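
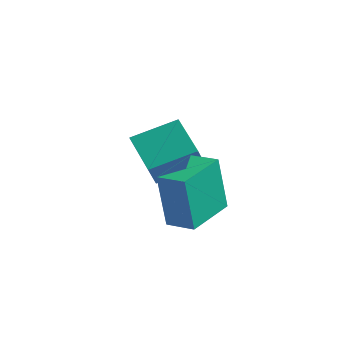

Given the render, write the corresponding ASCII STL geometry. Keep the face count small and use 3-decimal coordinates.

solid 
facet normal -0.985 -0.076 -0.156
outer loop
vertex 0.628 -0.745 3.497
vertex 0.476 1.128 3.543
vertex 0.95 -0.668 1.433
endloop
endfacet
facet normal 0.081 -0.996 -0.025
outer loop
vertex 1.984 -0.588 1.597
vertex 0.628 -0.745 3.497
vertex 0.95 -0.668 1.433
endloop
endfacet
facet normal -0.985 -0.076 -0.156
outer loop
vertex 0.95 -0.668 1.433
vertex 0.476 1.128 3.543
vertex 0.798 1.205 1.479
endloop
endfacet
facet normal 0.154 0.037 -0.987
outer loop
vertex 0.798 1.205 1.479
vertex 1.984 -0.588 1.597
vertex 0.95 -0.668 1.433
endloop
endfacet
facet normal -0.154 -0.037 0.987
outer loop
vertex 0.628 -0.745 3.497
vertex 1.51 1.208 3.707
vertex 0.476 1.128 3.543
endloop
endfacet
facet normal 0.081 -0.996 -0.025
outer loop
vertex 1.662 -0.665 3.661
vertex 0.628 -0.745 3.497
vertex 1.984 -0.588 1.597
endloop
endfacet
facet normal -0.154 -0.037 0.987
outer loop
vertex 1.662 -0.665 3.661
vertex 1.51 1.208 3.707
vertex 0.628 -0.745 3.497
endloop
endfacet
facet normal -0.081 0.996 0.025
outer loop
vertex 0.476 1.128 3.543
vertex 1.51 1.208 3.707
vertex 0.798 1.205 1.479
endloop
endfacet
facet normal 0.154 0.037 -0.987
outer loop
vertex 1.832 1.285 1.643
vertex 1.984 -0.588 1.597
vertex 0.798 1.205 1.479
endloop
endfacet
facet normal -0.081 0.996 0.025
outer loop
vertex 0.798 1.205 1.479
vertex 1.51 1.208 3.707
vertex 1.832 1.285 1.643
endloop
endfacet
facet normal 0.985 0.076 0.156
outer loop
vertex 1.832 1.285 1.643
vertex 1.662 -0.665 3.661
vertex 1.984 -0.588 1.597
endloop
endfacet
facet normal 0.985 0.076 0.156
outer loop
vertex 1.51 1.208 3.707
vertex 1.662 -0.665 3.661
vertex 1.832 1.285 1.643
endloop
endfacet
facet normal -0.554 -0.754 -0.354
outer loop
vertex -1.863 1.825 1.6
vertex -3.32 2.589 2.252
vertex -2.008 2.4 0.603
endloop
endfacet
facet normal 0.823 -0.432 -0.369
outer loop
vertex -1.0 3.771 1.248
vertex -1.863 1.825 1.6
vertex -2.008 2.4 0.603
endloop
endfacet
facet normal -0.554 -0.754 -0.354
outer loop
vertex -2.008 2.4 0.603
vertex -3.32 2.589 2.252
vertex -3.465 3.164 1.255
endloop
endfacet
facet normal -0.125 0.496 -0.859
outer loop
vertex -3.465 3.164 1.255
vertex -1.0 3.771 1.248
vertex -2.008 2.4 0.603
endloop
endfacet
facet normal 0.125 -0.496 0.859
outer loop
vertex -1.863 1.825 1.6
vertex -2.312 3.96 2.897
vertex -3.32 2.589 2.252
endloop
endfacet
facet normal 0.823 -0.432 -0.369
outer loop
vertex -0.855 3.196 2.245
vertex -1.863 1.825 1.6
vertex -1.0 3.771 1.248
endloop
endfacet
facet normal 0.125 -0.496 0.859
outer loop
vertex -0.855 3.196 2.245
vertex -2.312 3.96 2.897
vertex -1.863 1.825 1.6
endloop
endfacet
facet normal -0.823 0.432 0.369
outer loop
vertex -3.32 2.589 2.252
vertex -2.312 3.96 2.897
vertex -3.465 3.164 1.255
endloop
endfacet
facet normal -0.125 0.496 -0.859
outer loop
vertex -2.457 4.535 1.9
vertex -1.0 3.771 1.248
vertex -3.465 3.164 1.255
endloop
endfacet
facet normal -0.823 0.432 0.369
outer loop
vertex -3.465 3.164 1.255
vertex -2.312 3.96 2.897
vertex -2.457 4.535 1.9
endloop
endfacet
facet normal 0.554 0.754 0.354
outer loop
vertex -2.457 4.535 1.9
vertex -0.855 3.196 2.245
vertex -1.0 3.771 1.248
endloop
endfacet
facet normal 0.554 0.754 0.354
outer loop
vertex -2.312 3.96 2.897
vertex -0.855 3.196 2.245
vertex -2.457 4.535 1.9
endloop
endfacet

endsolid


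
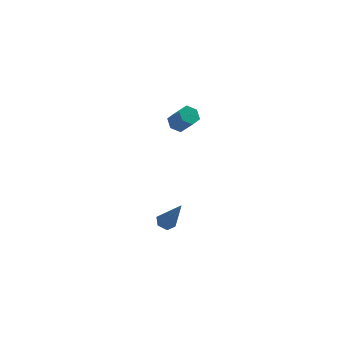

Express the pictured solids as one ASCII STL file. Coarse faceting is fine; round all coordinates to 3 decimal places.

solid 
facet normal -0.231 0.376 -0.897
outer loop
vertex -0.745 2.851 -4.251
vertex -1.27 2.703 -4.178
vertex -1.099 3.199 -4.014
endloop
endfacet
facet normal 0.763 0.576 0.294
outer loop
vertex -0.745 2.851 -4.251
vertex -1.099 3.199 -4.014
vertex -0.79 1.917 -2.302
endloop
endfacet
facet normal -0.229 0.376 -0.898
outer loop
vertex -1.099 3.199 -4.014
vertex -1.27 2.703 -4.178
vertex -1.623 3.052 -3.942
endloop
endfacet
facet normal -0.135 0.781 0.609
outer loop
vertex -1.099 3.199 -4.014
vertex -1.623 3.052 -3.942
vertex -0.79 1.917 -2.302
endloop
endfacet
facet normal -0.229 0.376 -0.898
outer loop
vertex -1.623 3.052 -3.942
vertex -1.27 2.703 -4.178
vertex -1.795 2.555 -4.106
endloop
endfacet
facet normal -0.848 0.123 0.516
outer loop
vertex -1.623 3.052 -3.942
vertex -1.795 2.555 -4.106
vertex -0.79 1.917 -2.302
endloop
endfacet
facet normal -0.229 0.376 -0.898
outer loop
vertex -1.795 2.555 -4.106
vertex -1.27 2.703 -4.178
vertex -1.441 2.207 -4.342
endloop
endfacet
facet normal -0.661 -0.743 0.105
outer loop
vertex -1.795 2.555 -4.106
vertex -1.441 2.207 -4.342
vertex -0.79 1.917 -2.302
endloop
endfacet
facet normal -0.230 0.376 -0.898
outer loop
vertex -1.441 2.207 -4.342
vertex -1.27 2.703 -4.178
vertex -0.916 2.354 -4.415
endloop
endfacet
facet normal 0.236 -0.949 -0.210
outer loop
vertex -1.441 2.207 -4.342
vertex -0.916 2.354 -4.415
vertex -0.79 1.917 -2.302
endloop
endfacet
facet normal -0.231 0.376 -0.898
outer loop
vertex -0.916 2.354 -4.415
vertex -1.27 2.703 -4.178
vertex -0.745 2.851 -4.251
endloop
endfacet
facet normal 0.950 -0.289 -0.116
outer loop
vertex -0.916 2.354 -4.415
vertex -0.745 2.851 -4.251
vertex -0.79 1.917 -2.302
endloop
endfacet
facet normal -0.287 0.513 -0.809
outer loop
vertex 0.301 3.439 2.286
vertex -0.142 3.677 2.594
vertex 0.383 3.946 2.578
endloop
endfacet
facet normal 0.948 0.029 -0.317
outer loop
vertex 0.301 3.439 2.286
vertex 0.383 3.946 2.578
vertex 0.645 2.824 3.258
endloop
endfacet
facet normal 0.948 0.029 -0.317
outer loop
vertex 0.645 2.824 3.258
vertex 0.383 3.946 2.578
vertex 0.727 3.331 3.549
endloop
endfacet
facet normal 0.287 -0.511 0.810
outer loop
vertex 0.645 2.824 3.258
vertex 0.727 3.331 3.549
vertex 0.202 3.063 3.566
endloop
endfacet
facet normal -0.287 0.513 -0.809
outer loop
vertex 0.383 3.946 2.578
vertex -0.142 3.677 2.594
vertex -0.06 4.184 2.886
endloop
endfacet
facet normal 0.594 0.758 0.269
outer loop
vertex 0.383 3.946 2.578
vertex -0.06 4.184 2.886
vertex 0.727 3.331 3.549
endloop
endfacet
facet normal 0.594 0.758 0.269
outer loop
vertex 0.727 3.331 3.549
vertex -0.06 4.184 2.886
vertex 0.284 3.569 3.857
endloop
endfacet
facet normal 0.288 -0.512 0.809
outer loop
vertex 0.727 3.331 3.549
vertex 0.284 3.569 3.857
vertex 0.202 3.063 3.566
endloop
endfacet
facet normal -0.286 0.513 -0.810
outer loop
vertex -0.06 4.184 2.886
vertex -0.142 3.677 2.594
vertex -0.585 3.916 2.902
endloop
endfacet
facet normal -0.354 0.728 0.587
outer loop
vertex -0.06 4.184 2.886
vertex -0.585 3.916 2.902
vertex 0.284 3.569 3.857
endloop
endfacet
facet normal -0.353 0.729 0.586
outer loop
vertex 0.284 3.569 3.857
vertex -0.585 3.916 2.902
vertex -0.241 3.301 3.874
endloop
endfacet
facet normal 0.288 -0.512 0.809
outer loop
vertex 0.284 3.569 3.857
vertex -0.241 3.301 3.874
vertex 0.202 3.063 3.566
endloop
endfacet
facet normal -0.287 0.511 -0.810
outer loop
vertex -0.585 3.916 2.902
vertex -0.142 3.677 2.594
vertex -0.667 3.409 2.611
endloop
endfacet
facet normal -0.948 -0.029 0.317
outer loop
vertex -0.585 3.916 2.902
vertex -0.667 3.409 2.611
vertex -0.241 3.301 3.874
endloop
endfacet
facet normal -0.948 -0.029 0.317
outer loop
vertex -0.241 3.301 3.874
vertex -0.667 3.409 2.611
vertex -0.323 2.794 3.582
endloop
endfacet
facet normal 0.287 -0.513 0.809
outer loop
vertex -0.241 3.301 3.874
vertex -0.323 2.794 3.582
vertex 0.202 3.063 3.566
endloop
endfacet
facet normal -0.288 0.512 -0.809
outer loop
vertex -0.667 3.409 2.611
vertex -0.142 3.677 2.594
vertex -0.224 3.171 2.303
endloop
endfacet
facet normal -0.594 -0.758 -0.269
outer loop
vertex -0.667 3.409 2.611
vertex -0.224 3.171 2.303
vertex -0.323 2.794 3.582
endloop
endfacet
facet normal -0.594 -0.758 -0.269
outer loop
vertex -0.323 2.794 3.582
vertex -0.224 3.171 2.303
vertex 0.12 2.556 3.274
endloop
endfacet
facet normal 0.287 -0.513 0.809
outer loop
vertex -0.323 2.794 3.582
vertex 0.12 2.556 3.274
vertex 0.202 3.063 3.566
endloop
endfacet
facet normal -0.288 0.512 -0.809
outer loop
vertex -0.224 3.171 2.303
vertex -0.142 3.677 2.594
vertex 0.301 3.439 2.286
endloop
endfacet
facet normal 0.353 -0.729 -0.587
outer loop
vertex -0.224 3.171 2.303
vertex 0.301 3.439 2.286
vertex 0.12 2.556 3.274
endloop
endfacet
facet normal 0.354 -0.729 -0.586
outer loop
vertex 0.12 2.556 3.274
vertex 0.301 3.439 2.286
vertex 0.645 2.824 3.258
endloop
endfacet
facet normal 0.286 -0.513 0.810
outer loop
vertex 0.12 2.556 3.274
vertex 0.645 2.824 3.258
vertex 0.202 3.063 3.566
endloop
endfacet

endsolid


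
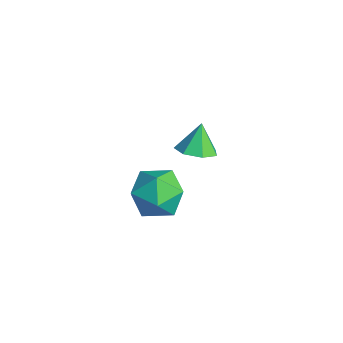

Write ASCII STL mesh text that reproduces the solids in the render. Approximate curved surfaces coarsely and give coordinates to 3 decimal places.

solid 
facet normal 0.316 -0.362 -0.877
outer loop
vertex -2.856 -0.346 -2.343
vertex -3.553 -0.193 -2.657
vertex -2.925 0.268 -2.621
endloop
endfacet
facet normal 0.648 0.373 0.664
outer loop
vertex -2.856 -0.346 -2.343
vertex -2.925 0.268 -2.621
vertex -3.927 0.233 -1.623
endloop
endfacet
facet normal 0.316 -0.362 -0.877
outer loop
vertex -2.925 0.268 -2.621
vertex -3.553 -0.193 -2.657
vertex -3.467 0.534 -2.926
endloop
endfacet
facet normal 0.274 0.911 0.307
outer loop
vertex -2.925 0.268 -2.621
vertex -3.467 0.534 -2.926
vertex -3.927 0.233 -1.623
endloop
endfacet
facet normal 0.317 -0.362 -0.877
outer loop
vertex -3.467 0.534 -2.926
vertex -3.553 -0.193 -2.657
vertex -4.074 0.252 -3.029
endloop
endfacet
facet normal -0.429 0.902 0.057
outer loop
vertex -3.467 0.534 -2.926
vertex -4.074 0.252 -3.029
vertex -3.927 0.233 -1.623
endloop
endfacet
facet normal 0.317 -0.362 -0.877
outer loop
vertex -4.074 0.252 -3.029
vertex -3.553 -0.193 -2.657
vertex -4.289 -0.365 -2.852
endloop
endfacet
facet normal -0.930 0.353 0.102
outer loop
vertex -4.074 0.252 -3.029
vertex -4.289 -0.365 -2.852
vertex -3.927 0.233 -1.623
endloop
endfacet
facet normal 0.317 -0.362 -0.877
outer loop
vertex -4.289 -0.365 -2.852
vertex -3.553 -0.193 -2.657
vertex -3.95 -0.853 -2.528
endloop
endfacet
facet normal -0.854 -0.322 0.408
outer loop
vertex -4.289 -0.365 -2.852
vertex -3.95 -0.853 -2.528
vertex -3.927 0.233 -1.623
endloop
endfacet
facet normal 0.316 -0.361 -0.877
outer loop
vertex -3.95 -0.853 -2.528
vertex -3.553 -0.193 -2.657
vertex -3.312 -0.844 -2.302
endloop
endfacet
facet normal -0.255 -0.616 0.745
outer loop
vertex -3.95 -0.853 -2.528
vertex -3.312 -0.844 -2.302
vertex -3.927 0.233 -1.623
endloop
endfacet
facet normal 0.316 -0.361 -0.877
outer loop
vertex -3.312 -0.844 -2.302
vertex -3.553 -0.193 -2.657
vertex -2.856 -0.346 -2.343
endloop
endfacet
facet normal 0.412 -0.306 0.858
outer loop
vertex -3.312 -0.844 -2.302
vertex -2.856 -0.346 -2.343
vertex -3.927 0.233 -1.623
endloop
endfacet
facet normal 0.175 0.956 0.237
outer loop
vertex 0.501 -2.984 0.249
vertex 0.069 -3.128 1.15
vertex 1.06 -3.281 1.035
endloop
endfacet
facet normal 0.673 0.709 -0.210
outer loop
vertex 0.501 -2.984 0.249
vertex 1.06 -3.281 1.035
vertex 1.209 -3.692 0.125
endloop
endfacet
facet normal 0.345 0.486 -0.803
outer loop
vertex 0.501 -2.984 0.249
vertex 1.209 -3.692 0.125
vertex 0.31 -3.793 -0.322
endloop
endfacet
facet normal -0.356 0.594 -0.722
outer loop
vertex 0.501 -2.984 0.249
vertex 0.31 -3.793 -0.322
vertex -0.394 -3.445 0.311
endloop
endfacet
facet normal -0.461 0.884 -0.080
outer loop
vertex 0.501 -2.984 0.249
vertex -0.394 -3.445 0.311
vertex 0.069 -3.128 1.15
endloop
endfacet
facet normal 0.985 0.144 0.096
outer loop
vertex 1.209 -3.692 0.125
vertex 1.06 -3.281 1.035
vertex 1.214 -4.275 0.949
endloop
endfacet
facet normal 0.179 0.543 0.821
outer loop
vertex 1.06 -3.281 1.035
vertex 0.069 -3.128 1.15
vertex 0.51 -3.927 1.582
endloop
endfacet
facet normal -0.850 0.427 0.308
outer loop
vertex 0.069 -3.128 1.15
vertex -0.394 -3.445 0.311
vertex -0.389 -4.028 1.135
endloop
endfacet
facet normal -0.679 -0.042 -0.733
outer loop
vertex -0.394 -3.445 0.311
vertex 0.31 -3.793 -0.322
vertex -0.24 -4.439 0.225
endloop
endfacet
facet normal 0.454 -0.217 -0.864
outer loop
vertex 0.31 -3.793 -0.322
vertex 1.209 -3.692 0.125
vertex 0.751 -4.592 0.11
endloop
endfacet
facet normal 0.356 -0.594 0.722
outer loop
vertex 0.319 -4.736 1.011
vertex 1.214 -4.275 0.949
vertex 0.51 -3.927 1.582
endloop
endfacet
facet normal -0.345 -0.486 0.803
outer loop
vertex 0.319 -4.736 1.011
vertex 0.51 -3.927 1.582
vertex -0.389 -4.028 1.135
endloop
endfacet
facet normal -0.673 -0.709 0.210
outer loop
vertex 0.319 -4.736 1.011
vertex -0.389 -4.028 1.135
vertex -0.24 -4.439 0.225
endloop
endfacet
facet normal -0.175 -0.956 -0.237
outer loop
vertex 0.319 -4.736 1.011
vertex -0.24 -4.439 0.225
vertex 0.751 -4.592 0.11
endloop
endfacet
facet normal 0.461 -0.884 0.080
outer loop
vertex 0.319 -4.736 1.011
vertex 0.751 -4.592 0.11
vertex 1.214 -4.275 0.949
endloop
endfacet
facet normal 0.679 0.042 0.733
outer loop
vertex 0.51 -3.927 1.582
vertex 1.214 -4.275 0.949
vertex 1.06 -3.281 1.035
endloop
endfacet
facet normal -0.454 0.217 0.864
outer loop
vertex -0.389 -4.028 1.135
vertex 0.51 -3.927 1.582
vertex 0.069 -3.128 1.15
endloop
endfacet
facet normal -0.985 -0.144 -0.096
outer loop
vertex -0.24 -4.439 0.225
vertex -0.389 -4.028 1.135
vertex -0.394 -3.445 0.311
endloop
endfacet
facet normal -0.179 -0.543 -0.821
outer loop
vertex 0.751 -4.592 0.11
vertex -0.24 -4.439 0.225
vertex 0.31 -3.793 -0.322
endloop
endfacet
facet normal 0.850 -0.427 -0.308
outer loop
vertex 1.214 -4.275 0.949
vertex 0.751 -4.592 0.11
vertex 1.209 -3.692 0.125
endloop
endfacet

endsolid


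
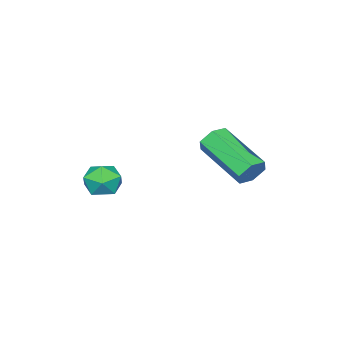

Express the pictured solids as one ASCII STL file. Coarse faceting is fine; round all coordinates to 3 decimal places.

solid 
facet normal -0.404 0.383 0.830
outer loop
vertex 3.216 -1.219 0.848
vertex 2.792 -1.853 0.934
vertex 3.489 -1.811 1.254
endloop
endfacet
facet normal 0.260 0.625 0.736
outer loop
vertex 3.216 -1.219 0.848
vertex 3.489 -1.811 1.254
vertex 3.949 -1.432 0.77
endloop
endfacet
facet normal 0.288 0.952 0.102
outer loop
vertex 3.216 -1.219 0.848
vertex 3.949 -1.432 0.77
vertex 3.537 -1.241 0.151
endloop
endfacet
facet normal -0.361 0.912 -0.195
outer loop
vertex 3.216 -1.219 0.848
vertex 3.537 -1.241 0.151
vertex 2.822 -1.502 0.252
endloop
endfacet
facet normal -0.788 0.561 0.254
outer loop
vertex 3.216 -1.219 0.848
vertex 2.822 -1.502 0.252
vertex 2.792 -1.853 0.934
endloop
endfacet
facet normal 0.699 0.062 0.713
outer loop
vertex 3.949 -1.432 0.77
vertex 3.489 -1.811 1.254
vertex 3.978 -2.198 0.808
endloop
endfacet
facet normal -0.378 -0.329 0.866
outer loop
vertex 3.489 -1.811 1.254
vertex 2.792 -1.853 0.934
vertex 3.263 -2.459 0.909
endloop
endfacet
facet normal -0.997 -0.041 -0.065
outer loop
vertex 2.792 -1.853 0.934
vertex 2.822 -1.502 0.252
vertex 2.851 -2.268 0.29
endloop
endfacet
facet normal -0.305 0.528 -0.793
outer loop
vertex 2.822 -1.502 0.252
vertex 3.537 -1.241 0.151
vertex 3.311 -1.889 -0.194
endloop
endfacet
facet normal 0.744 0.591 -0.313
outer loop
vertex 3.537 -1.241 0.151
vertex 3.949 -1.432 0.77
vertex 4.008 -1.847 0.126
endloop
endfacet
facet normal 0.361 -0.912 0.195
outer loop
vertex 3.584 -2.481 0.212
vertex 3.978 -2.198 0.808
vertex 3.263 -2.459 0.909
endloop
endfacet
facet normal -0.288 -0.952 -0.102
outer loop
vertex 3.584 -2.481 0.212
vertex 3.263 -2.459 0.909
vertex 2.851 -2.268 0.29
endloop
endfacet
facet normal -0.260 -0.625 -0.736
outer loop
vertex 3.584 -2.481 0.212
vertex 2.851 -2.268 0.29
vertex 3.311 -1.889 -0.194
endloop
endfacet
facet normal 0.404 -0.383 -0.830
outer loop
vertex 3.584 -2.481 0.212
vertex 3.311 -1.889 -0.194
vertex 4.008 -1.847 0.126
endloop
endfacet
facet normal 0.788 -0.561 -0.254
outer loop
vertex 3.584 -2.481 0.212
vertex 4.008 -1.847 0.126
vertex 3.978 -2.198 0.808
endloop
endfacet
facet normal 0.305 -0.528 0.793
outer loop
vertex 3.263 -2.459 0.909
vertex 3.978 -2.198 0.808
vertex 3.489 -1.811 1.254
endloop
endfacet
facet normal -0.744 -0.591 0.313
outer loop
vertex 2.851 -2.268 0.29
vertex 3.263 -2.459 0.909
vertex 2.792 -1.853 0.934
endloop
endfacet
facet normal -0.699 -0.062 -0.713
outer loop
vertex 3.311 -1.889 -0.194
vertex 2.851 -2.268 0.29
vertex 2.822 -1.502 0.252
endloop
endfacet
facet normal 0.378 0.329 -0.866
outer loop
vertex 4.008 -1.847 0.126
vertex 3.311 -1.889 -0.194
vertex 3.537 -1.241 0.151
endloop
endfacet
facet normal 0.997 0.041 0.065
outer loop
vertex 3.978 -2.198 0.808
vertex 4.008 -1.847 0.126
vertex 3.949 -1.432 0.77
endloop
endfacet
facet normal 0.219 0.897 -0.383
outer loop
vertex 1.738 2.476 1.068
vertex 1.418 2.744 1.513
vertex 2.012 2.632 1.59
endloop
endfacet
facet normal 0.866 -0.359 -0.347
outer loop
vertex 1.738 2.476 1.068
vertex 2.012 2.632 1.59
vertex 1.282 0.609 1.862
endloop
endfacet
facet normal 0.865 -0.359 -0.349
outer loop
vertex 1.282 0.609 1.862
vertex 2.012 2.632 1.59
vertex 1.557 0.764 2.384
endloop
endfacet
facet normal -0.218 -0.898 0.382
outer loop
vertex 1.282 0.609 1.862
vertex 1.557 0.764 2.384
vertex 0.962 0.876 2.307
endloop
endfacet
facet normal 0.219 0.898 -0.382
outer loop
vertex 2.012 2.632 1.59
vertex 1.418 2.744 1.513
vertex 1.692 2.899 2.035
endloop
endfacet
facet normal 0.823 0.041 0.567
outer loop
vertex 2.012 2.632 1.59
vertex 1.692 2.899 2.035
vertex 1.557 0.764 2.384
endloop
endfacet
facet normal 0.823 0.041 0.567
outer loop
vertex 1.557 0.764 2.384
vertex 1.692 2.899 2.035
vertex 1.237 1.031 2.829
endloop
endfacet
facet normal -0.218 -0.898 0.382
outer loop
vertex 1.557 0.764 2.384
vertex 1.237 1.031 2.829
vertex 0.962 0.876 2.307
endloop
endfacet
facet normal 0.219 0.898 -0.382
outer loop
vertex 1.692 2.899 2.035
vertex 1.418 2.744 1.513
vertex 1.098 3.011 1.958
endloop
endfacet
facet normal -0.043 0.400 0.916
outer loop
vertex 1.692 2.899 2.035
vertex 1.098 3.011 1.958
vertex 1.237 1.031 2.829
endloop
endfacet
facet normal -0.043 0.400 0.916
outer loop
vertex 1.237 1.031 2.829
vertex 1.098 3.011 1.958
vertex 0.642 1.144 2.752
endloop
endfacet
facet normal -0.220 -0.897 0.382
outer loop
vertex 1.237 1.031 2.829
vertex 0.642 1.144 2.752
vertex 0.962 0.876 2.307
endloop
endfacet
facet normal 0.218 0.898 -0.382
outer loop
vertex 1.098 3.011 1.958
vertex 1.418 2.744 1.513
vertex 0.823 2.856 1.436
endloop
endfacet
facet normal -0.865 0.360 0.349
outer loop
vertex 1.098 3.011 1.958
vertex 0.823 2.856 1.436
vertex 0.642 1.144 2.752
endloop
endfacet
facet normal -0.866 0.359 0.348
outer loop
vertex 0.642 1.144 2.752
vertex 0.823 2.856 1.436
vertex 0.368 0.988 2.23
endloop
endfacet
facet normal -0.219 -0.897 0.383
outer loop
vertex 0.642 1.144 2.752
vertex 0.368 0.988 2.23
vertex 0.962 0.876 2.307
endloop
endfacet
facet normal 0.218 0.898 -0.382
outer loop
vertex 0.823 2.856 1.436
vertex 1.418 2.744 1.513
vertex 1.143 2.589 0.991
endloop
endfacet
facet normal -0.823 -0.041 -0.567
outer loop
vertex 0.823 2.856 1.436
vertex 1.143 2.589 0.991
vertex 0.368 0.988 2.23
endloop
endfacet
facet normal -0.823 -0.041 -0.567
outer loop
vertex 0.368 0.988 2.23
vertex 1.143 2.589 0.991
vertex 0.688 0.721 1.785
endloop
endfacet
facet normal -0.219 -0.898 0.382
outer loop
vertex 0.368 0.988 2.23
vertex 0.688 0.721 1.785
vertex 0.962 0.876 2.307
endloop
endfacet
facet normal 0.220 0.897 -0.382
outer loop
vertex 1.143 2.589 0.991
vertex 1.418 2.744 1.513
vertex 1.738 2.476 1.068
endloop
endfacet
facet normal 0.043 -0.400 -0.916
outer loop
vertex 1.143 2.589 0.991
vertex 1.738 2.476 1.068
vertex 0.688 0.721 1.785
endloop
endfacet
facet normal 0.043 -0.400 -0.916
outer loop
vertex 0.688 0.721 1.785
vertex 1.738 2.476 1.068
vertex 1.282 0.609 1.862
endloop
endfacet
facet normal -0.219 -0.898 0.382
outer loop
vertex 0.688 0.721 1.785
vertex 1.282 0.609 1.862
vertex 0.962 0.876 2.307
endloop
endfacet

endsolid


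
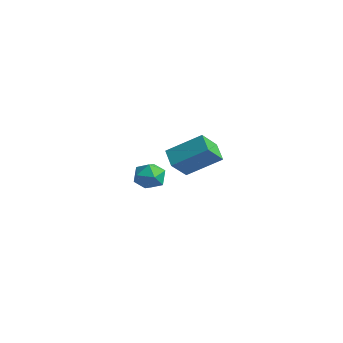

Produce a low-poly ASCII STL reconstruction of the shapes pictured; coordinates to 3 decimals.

solid 
facet normal -0.653 0.756 -0.046
outer loop
vertex 3.777 -0.324 -0.57
vertex 3.275 -0.757 -0.558
vertex 3.516 -0.514 0.009
endloop
endfacet
facet normal -0.056 0.956 0.288
outer loop
vertex 3.777 -0.324 -0.57
vertex 3.516 -0.514 0.009
vertex 4.173 -0.456 -0.056
endloop
endfacet
facet normal 0.491 0.856 -0.159
outer loop
vertex 3.777 -0.324 -0.57
vertex 4.173 -0.456 -0.056
vertex 4.338 -0.663 -0.663
endloop
endfacet
facet normal 0.231 0.594 -0.770
outer loop
vertex 3.777 -0.324 -0.57
vertex 4.338 -0.663 -0.663
vertex 3.783 -0.849 -0.973
endloop
endfacet
facet normal -0.476 0.532 -0.700
outer loop
vertex 3.777 -0.324 -0.57
vertex 3.783 -0.849 -0.973
vertex 3.275 -0.757 -0.558
endloop
endfacet
facet normal 0.038 0.525 0.851
outer loop
vertex 4.173 -0.456 -0.056
vertex 3.516 -0.514 0.009
vertex 3.917 -0.971 0.273
endloop
endfacet
facet normal -0.930 0.201 0.309
outer loop
vertex 3.516 -0.514 0.009
vertex 3.275 -0.757 -0.558
vertex 3.362 -1.157 -0.037
endloop
endfacet
facet normal -0.642 -0.160 -0.750
outer loop
vertex 3.275 -0.757 -0.558
vertex 3.783 -0.849 -0.973
vertex 3.527 -1.364 -0.644
endloop
endfacet
facet normal 0.502 -0.058 -0.863
outer loop
vertex 3.783 -0.849 -0.973
vertex 4.338 -0.663 -0.663
vertex 4.184 -1.306 -0.709
endloop
endfacet
facet normal 0.922 0.365 0.126
outer loop
vertex 4.338 -0.663 -0.663
vertex 4.173 -0.456 -0.056
vertex 4.425 -1.063 -0.142
endloop
endfacet
facet normal -0.231 -0.594 0.770
outer loop
vertex 3.923 -1.496 -0.13
vertex 3.917 -0.971 0.273
vertex 3.362 -1.157 -0.037
endloop
endfacet
facet normal -0.491 -0.856 0.159
outer loop
vertex 3.923 -1.496 -0.13
vertex 3.362 -1.157 -0.037
vertex 3.527 -1.364 -0.644
endloop
endfacet
facet normal 0.056 -0.956 -0.288
outer loop
vertex 3.923 -1.496 -0.13
vertex 3.527 -1.364 -0.644
vertex 4.184 -1.306 -0.709
endloop
endfacet
facet normal 0.653 -0.756 0.046
outer loop
vertex 3.923 -1.496 -0.13
vertex 4.184 -1.306 -0.709
vertex 4.425 -1.063 -0.142
endloop
endfacet
facet normal 0.476 -0.532 0.700
outer loop
vertex 3.923 -1.496 -0.13
vertex 4.425 -1.063 -0.142
vertex 3.917 -0.971 0.273
endloop
endfacet
facet normal -0.502 0.058 0.863
outer loop
vertex 3.362 -1.157 -0.037
vertex 3.917 -0.971 0.273
vertex 3.516 -0.514 0.009
endloop
endfacet
facet normal -0.922 -0.365 -0.126
outer loop
vertex 3.527 -1.364 -0.644
vertex 3.362 -1.157 -0.037
vertex 3.275 -0.757 -0.558
endloop
endfacet
facet normal -0.038 -0.525 -0.851
outer loop
vertex 4.184 -1.306 -0.709
vertex 3.527 -1.364 -0.644
vertex 3.783 -0.849 -0.973
endloop
endfacet
facet normal 0.930 -0.201 -0.309
outer loop
vertex 4.425 -1.063 -0.142
vertex 4.184 -1.306 -0.709
vertex 4.338 -0.663 -0.663
endloop
endfacet
facet normal 0.642 0.160 0.750
outer loop
vertex 3.917 -0.971 0.273
vertex 4.425 -1.063 -0.142
vertex 4.173 -0.456 -0.056
endloop
endfacet
facet normal -0.837 0.246 0.488
outer loop
vertex -0.86 2.774 -1.897
vertex 0.004 3.904 -0.984
vertex -1.094 3.623 -2.727
endloop
endfacet
facet normal -0.512 -0.669 -0.540
outer loop
vertex -0.324 3.396 -3.176
vertex -0.86 2.774 -1.897
vertex -1.094 3.623 -2.727
endloop
endfacet
facet normal -0.837 0.246 0.488
outer loop
vertex -1.094 3.623 -2.727
vertex 0.004 3.904 -0.984
vertex -0.23 4.753 -1.814
endloop
endfacet
facet normal -0.193 0.702 -0.686
outer loop
vertex -0.23 4.753 -1.814
vertex -0.324 3.396 -3.176
vertex -1.094 3.623 -2.727
endloop
endfacet
facet normal 0.193 -0.702 0.686
outer loop
vertex -0.86 2.774 -1.897
vertex 0.774 3.677 -1.433
vertex 0.004 3.904 -0.984
endloop
endfacet
facet normal -0.512 -0.669 -0.540
outer loop
vertex -0.09 2.547 -2.346
vertex -0.86 2.774 -1.897
vertex -0.324 3.396 -3.176
endloop
endfacet
facet normal 0.193 -0.702 0.686
outer loop
vertex -0.09 2.547 -2.346
vertex 0.774 3.677 -1.433
vertex -0.86 2.774 -1.897
endloop
endfacet
facet normal 0.512 0.669 0.540
outer loop
vertex 0.004 3.904 -0.984
vertex 0.774 3.677 -1.433
vertex -0.23 4.753 -1.814
endloop
endfacet
facet normal -0.193 0.702 -0.686
outer loop
vertex 0.54 4.526 -2.263
vertex -0.324 3.396 -3.176
vertex -0.23 4.753 -1.814
endloop
endfacet
facet normal 0.512 0.669 0.540
outer loop
vertex -0.23 4.753 -1.814
vertex 0.774 3.677 -1.433
vertex 0.54 4.526 -2.263
endloop
endfacet
facet normal 0.837 -0.246 -0.488
outer loop
vertex 0.54 4.526 -2.263
vertex -0.09 2.547 -2.346
vertex -0.324 3.396 -3.176
endloop
endfacet
facet normal 0.837 -0.246 -0.488
outer loop
vertex 0.774 3.677 -1.433
vertex -0.09 2.547 -2.346
vertex 0.54 4.526 -2.263
endloop
endfacet

endsolid


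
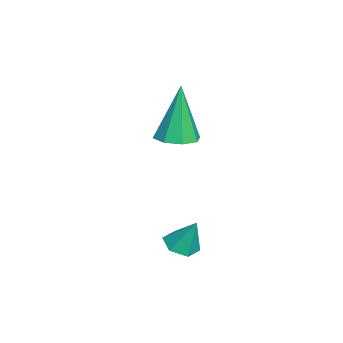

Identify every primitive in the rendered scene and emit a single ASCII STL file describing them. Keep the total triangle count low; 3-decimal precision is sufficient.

solid 
facet normal 0.175 -0.062 -0.983
outer loop
vertex -2.619 0.713 2.016
vertex -3.293 0.519 1.908
vertex -2.946 1.138 1.931
endloop
endfacet
facet normal 0.686 0.608 0.399
outer loop
vertex -2.619 0.713 2.016
vertex -2.946 1.138 1.931
vertex -3.647 0.641 3.892
endloop
endfacet
facet normal 0.174 -0.061 -0.983
outer loop
vertex -2.946 1.138 1.931
vertex -3.293 0.519 1.908
vertex -3.477 1.2 1.833
endloop
endfacet
facet normal 0.063 0.962 0.266
outer loop
vertex -2.946 1.138 1.931
vertex -3.477 1.2 1.833
vertex -3.647 0.641 3.892
endloop
endfacet
facet normal 0.176 -0.061 -0.983
outer loop
vertex -3.477 1.2 1.833
vertex -3.293 0.519 1.908
vertex -3.9 0.864 1.778
endloop
endfacet
facet normal -0.627 0.764 0.156
outer loop
vertex -3.477 1.2 1.833
vertex -3.9 0.864 1.778
vertex -3.647 0.641 3.892
endloop
endfacet
facet normal 0.176 -0.060 -0.983
outer loop
vertex -3.9 0.864 1.778
vertex -3.293 0.519 1.908
vertex -3.967 0.325 1.799
endloop
endfacet
facet normal -0.983 0.127 0.131
outer loop
vertex -3.9 0.864 1.778
vertex -3.967 0.325 1.799
vertex -3.647 0.641 3.892
endloop
endfacet
facet normal 0.176 -0.061 -0.982
outer loop
vertex -3.967 0.325 1.799
vertex -3.293 0.519 1.908
vertex -3.64 -0.1 1.884
endloop
endfacet
facet normal -0.795 -0.570 0.208
outer loop
vertex -3.967 0.325 1.799
vertex -3.64 -0.1 1.884
vertex -3.647 0.641 3.892
endloop
endfacet
facet normal 0.174 -0.060 -0.983
outer loop
vertex -3.64 -0.1 1.884
vertex -3.293 0.519 1.908
vertex -3.109 -0.163 1.982
endloop
endfacet
facet normal -0.173 -0.924 0.340
outer loop
vertex -3.64 -0.1 1.884
vertex -3.109 -0.163 1.982
vertex -3.647 0.641 3.892
endloop
endfacet
facet normal 0.175 -0.059 -0.983
outer loop
vertex -3.109 -0.163 1.982
vertex -3.293 0.519 1.908
vertex -2.686 0.174 2.037
endloop
endfacet
facet normal 0.519 -0.726 0.452
outer loop
vertex -3.109 -0.163 1.982
vertex -2.686 0.174 2.037
vertex -3.647 0.641 3.892
endloop
endfacet
facet normal 0.175 -0.060 -0.983
outer loop
vertex -2.686 0.174 2.037
vertex -3.293 0.519 1.908
vertex -2.619 0.713 2.016
endloop
endfacet
facet normal 0.875 -0.090 0.476
outer loop
vertex -2.686 0.174 2.037
vertex -2.619 0.713 2.016
vertex -3.647 0.641 3.892
endloop
endfacet
facet normal -0.178 -0.388 -0.904
outer loop
vertex 0.787 0.984 -0.509
vertex 0.291 0.776 -0.322
vertex 0.313 1.298 -0.55
endloop
endfacet
facet normal 0.553 0.833 -0.015
outer loop
vertex 0.787 0.984 -0.509
vertex 0.313 1.298 -0.55
vertex 0.489 1.204 0.682
endloop
endfacet
facet normal -0.178 -0.388 -0.905
outer loop
vertex 0.313 1.298 -0.55
vertex 0.291 0.776 -0.322
vertex -0.183 1.089 -0.363
endloop
endfacet
facet normal -0.347 0.930 0.120
outer loop
vertex 0.313 1.298 -0.55
vertex -0.183 1.089 -0.363
vertex 0.489 1.204 0.682
endloop
endfacet
facet normal -0.178 -0.388 -0.905
outer loop
vertex -0.183 1.089 -0.363
vertex 0.291 0.776 -0.322
vertex -0.205 0.567 -0.135
endloop
endfacet
facet normal -0.826 0.255 0.503
outer loop
vertex -0.183 1.089 -0.363
vertex -0.205 0.567 -0.135
vertex 0.489 1.204 0.682
endloop
endfacet
facet normal -0.179 -0.385 -0.905
outer loop
vertex -0.205 0.567 -0.135
vertex 0.291 0.776 -0.322
vertex 0.269 0.253 -0.095
endloop
endfacet
facet normal -0.407 -0.519 0.751
outer loop
vertex -0.205 0.567 -0.135
vertex 0.269 0.253 -0.095
vertex 0.489 1.204 0.682
endloop
endfacet
facet normal -0.179 -0.385 -0.905
outer loop
vertex 0.269 0.253 -0.095
vertex 0.291 0.776 -0.322
vertex 0.765 0.462 -0.282
endloop
endfacet
facet normal 0.492 -0.616 0.615
outer loop
vertex 0.269 0.253 -0.095
vertex 0.765 0.462 -0.282
vertex 0.489 1.204 0.682
endloop
endfacet
facet normal -0.179 -0.386 -0.905
outer loop
vertex 0.765 0.462 -0.282
vertex 0.291 0.776 -0.322
vertex 0.787 0.984 -0.509
endloop
endfacet
facet normal 0.971 0.060 0.232
outer loop
vertex 0.765 0.462 -0.282
vertex 0.787 0.984 -0.509
vertex 0.489 1.204 0.682
endloop
endfacet

endsolid


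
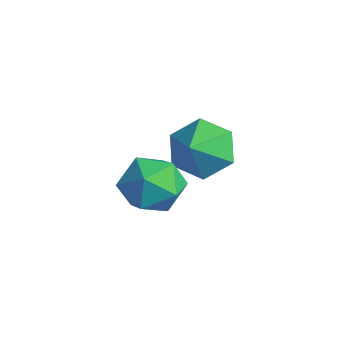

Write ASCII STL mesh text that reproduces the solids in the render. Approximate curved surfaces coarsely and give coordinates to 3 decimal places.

solid 
facet normal 0.076 -0.067 0.995
outer loop
vertex 1.019 -3.398 1.234
vertex 0.323 -4.038 1.244
vertex 1.222 -4.318 1.156
endloop
endfacet
facet normal 0.706 0.096 0.702
outer loop
vertex 1.019 -3.398 1.234
vertex 1.222 -4.318 1.156
vertex 1.674 -3.687 0.615
endloop
endfacet
facet normal 0.627 0.703 0.335
outer loop
vertex 1.019 -3.398 1.234
vertex 1.674 -3.687 0.615
vertex 1.053 -3.016 0.369
endloop
endfacet
facet normal -0.052 0.914 0.402
outer loop
vertex 1.019 -3.398 1.234
vertex 1.053 -3.016 0.369
vertex 0.218 -3.234 0.757
endloop
endfacet
facet normal -0.392 0.439 0.809
outer loop
vertex 1.019 -3.398 1.234
vertex 0.218 -3.234 0.757
vertex 0.323 -4.038 1.244
endloop
endfacet
facet normal 0.875 -0.421 0.240
outer loop
vertex 1.674 -3.687 0.615
vertex 1.222 -4.318 1.156
vertex 1.382 -4.506 0.243
endloop
endfacet
facet normal -0.143 -0.685 0.714
outer loop
vertex 1.222 -4.318 1.156
vertex 0.323 -4.038 1.244
vertex 0.547 -4.724 0.631
endloop
endfacet
facet normal -0.901 0.133 0.414
outer loop
vertex 0.323 -4.038 1.244
vertex 0.218 -3.234 0.757
vertex -0.074 -4.053 0.385
endloop
endfacet
facet normal -0.351 0.903 -0.247
outer loop
vertex 0.218 -3.234 0.757
vertex 1.053 -3.016 0.369
vertex 0.378 -3.422 -0.156
endloop
endfacet
facet normal 0.747 0.561 -0.355
outer loop
vertex 1.053 -3.016 0.369
vertex 1.674 -3.687 0.615
vertex 1.277 -3.702 -0.244
endloop
endfacet
facet normal 0.052 -0.914 -0.402
outer loop
vertex 0.581 -4.342 -0.234
vertex 1.382 -4.506 0.243
vertex 0.547 -4.724 0.631
endloop
endfacet
facet normal -0.627 -0.703 -0.335
outer loop
vertex 0.581 -4.342 -0.234
vertex 0.547 -4.724 0.631
vertex -0.074 -4.053 0.385
endloop
endfacet
facet normal -0.706 -0.096 -0.702
outer loop
vertex 0.581 -4.342 -0.234
vertex -0.074 -4.053 0.385
vertex 0.378 -3.422 -0.156
endloop
endfacet
facet normal -0.076 0.067 -0.995
outer loop
vertex 0.581 -4.342 -0.234
vertex 0.378 -3.422 -0.156
vertex 1.277 -3.702 -0.244
endloop
endfacet
facet normal 0.392 -0.439 -0.809
outer loop
vertex 0.581 -4.342 -0.234
vertex 1.277 -3.702 -0.244
vertex 1.382 -4.506 0.243
endloop
endfacet
facet normal 0.351 -0.903 0.247
outer loop
vertex 0.547 -4.724 0.631
vertex 1.382 -4.506 0.243
vertex 1.222 -4.318 1.156
endloop
endfacet
facet normal -0.747 -0.561 0.355
outer loop
vertex -0.074 -4.053 0.385
vertex 0.547 -4.724 0.631
vertex 0.323 -4.038 1.244
endloop
endfacet
facet normal -0.875 0.421 -0.240
outer loop
vertex 0.378 -3.422 -0.156
vertex -0.074 -4.053 0.385
vertex 0.218 -3.234 0.757
endloop
endfacet
facet normal 0.143 0.685 -0.714
outer loop
vertex 1.277 -3.702 -0.244
vertex 0.378 -3.422 -0.156
vertex 1.053 -3.016 0.369
endloop
endfacet
facet normal 0.901 -0.133 -0.414
outer loop
vertex 1.382 -4.506 0.243
vertex 1.277 -3.702 -0.244
vertex 1.674 -3.687 0.615
endloop
endfacet
facet normal -0.485 0.641 -0.595
outer loop
vertex -0.392 -0.8 -0.662
vertex -1.225 -1.263 -0.482
vertex -0.947 -0.527 0.085
endloop
endfacet
facet normal 0.819 0.157 0.551
outer loop
vertex -0.392 -0.8 -0.662
vertex -0.947 -0.527 0.085
vertex -0.715 -1.937 0.142
endloop
endfacet
facet normal -0.486 0.641 -0.594
outer loop
vertex -0.947 -0.527 0.085
vertex -1.225 -1.263 -0.482
vertex -1.78 -0.991 0.265
endloop
endfacet
facet normal 0.174 0.068 0.982
outer loop
vertex -0.947 -0.527 0.085
vertex -1.78 -0.991 0.265
vertex -0.715 -1.937 0.142
endloop
endfacet
facet normal -0.485 0.642 -0.594
outer loop
vertex -1.78 -0.991 0.265
vertex -1.225 -1.263 -0.482
vertex -2.058 -1.727 -0.303
endloop
endfacet
facet normal -0.342 -0.490 0.802
outer loop
vertex -1.78 -0.991 0.265
vertex -2.058 -1.727 -0.303
vertex -0.715 -1.937 0.142
endloop
endfacet
facet normal -0.485 0.641 -0.595
outer loop
vertex -2.058 -1.727 -0.303
vertex -1.225 -1.263 -0.482
vertex -1.502 -1.999 -1.05
endloop
endfacet
facet normal -0.213 -0.958 0.190
outer loop
vertex -2.058 -1.727 -0.303
vertex -1.502 -1.999 -1.05
vertex -0.715 -1.937 0.142
endloop
endfacet
facet normal -0.484 0.641 -0.595
outer loop
vertex -1.502 -1.999 -1.05
vertex -1.225 -1.263 -0.482
vertex -0.669 -1.536 -1.229
endloop
endfacet
facet normal 0.432 -0.870 -0.240
outer loop
vertex -1.502 -1.999 -1.05
vertex -0.669 -1.536 -1.229
vertex -0.715 -1.937 0.142
endloop
endfacet
facet normal -0.485 0.641 -0.595
outer loop
vertex -0.669 -1.536 -1.229
vertex -1.225 -1.263 -0.482
vertex -0.392 -0.8 -0.662
endloop
endfacet
facet normal 0.948 -0.311 -0.059
outer loop
vertex -0.669 -1.536 -1.229
vertex -0.392 -0.8 -0.662
vertex -0.715 -1.937 0.142
endloop
endfacet

endsolid


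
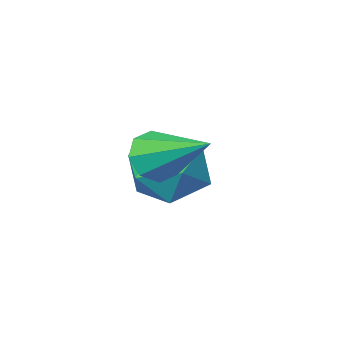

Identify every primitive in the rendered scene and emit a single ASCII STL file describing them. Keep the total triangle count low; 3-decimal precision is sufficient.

solid 
facet normal -0.645 -0.746 0.164
outer loop
vertex -1.4 1.064 -2.673
vertex -0.615 0.33 -2.926
vertex -0.739 0.666 -1.882
endloop
endfacet
facet normal -0.798 -0.184 0.574
outer loop
vertex -1.4 1.064 -2.673
vertex -0.739 0.666 -1.882
vertex -0.998 1.74 -1.898
endloop
endfacet
facet normal -0.915 0.376 0.147
outer loop
vertex -1.4 1.064 -2.673
vertex -0.998 1.74 -1.898
vertex -1.033 2.067 -2.951
endloop
endfacet
facet normal -0.834 0.159 -0.528
outer loop
vertex -1.4 1.064 -2.673
vertex -1.033 2.067 -2.951
vertex -0.796 1.196 -3.587
endloop
endfacet
facet normal -0.667 -0.535 -0.518
outer loop
vertex -1.4 1.064 -2.673
vertex -0.796 1.196 -3.587
vertex -0.615 0.33 -2.926
endloop
endfacet
facet normal -0.224 -0.040 0.974
outer loop
vertex -0.998 1.74 -1.898
vertex -0.739 0.666 -1.882
vertex 0.036 1.424 -1.673
endloop
endfacet
facet normal 0.024 -0.951 0.309
outer loop
vertex -0.739 0.666 -1.882
vertex -0.615 0.33 -2.926
vertex 0.273 0.553 -2.309
endloop
endfacet
facet normal -0.013 -0.608 -0.793
outer loop
vertex -0.615 0.33 -2.926
vertex -0.796 1.196 -3.587
vertex 0.238 0.88 -3.362
endloop
endfacet
facet normal -0.284 0.514 -0.809
outer loop
vertex -0.796 1.196 -3.587
vertex -1.033 2.067 -2.951
vertex -0.021 1.954 -3.378
endloop
endfacet
facet normal -0.414 0.865 0.283
outer loop
vertex -1.033 2.067 -2.951
vertex -0.998 1.74 -1.898
vertex -0.145 2.29 -2.334
endloop
endfacet
facet normal 0.834 -0.159 0.528
outer loop
vertex 0.64 1.556 -2.587
vertex 0.036 1.424 -1.673
vertex 0.273 0.553 -2.309
endloop
endfacet
facet normal 0.915 -0.376 -0.147
outer loop
vertex 0.64 1.556 -2.587
vertex 0.273 0.553 -2.309
vertex 0.238 0.88 -3.362
endloop
endfacet
facet normal 0.798 0.184 -0.574
outer loop
vertex 0.64 1.556 -2.587
vertex 0.238 0.88 -3.362
vertex -0.021 1.954 -3.378
endloop
endfacet
facet normal 0.645 0.746 -0.164
outer loop
vertex 0.64 1.556 -2.587
vertex -0.021 1.954 -3.378
vertex -0.145 2.29 -2.334
endloop
endfacet
facet normal 0.667 0.535 0.518
outer loop
vertex 0.64 1.556 -2.587
vertex -0.145 2.29 -2.334
vertex 0.036 1.424 -1.673
endloop
endfacet
facet normal 0.284 -0.514 0.809
outer loop
vertex 0.273 0.553 -2.309
vertex 0.036 1.424 -1.673
vertex -0.739 0.666 -1.882
endloop
endfacet
facet normal 0.414 -0.865 -0.283
outer loop
vertex 0.238 0.88 -3.362
vertex 0.273 0.553 -2.309
vertex -0.615 0.33 -2.926
endloop
endfacet
facet normal 0.224 0.040 -0.974
outer loop
vertex -0.021 1.954 -3.378
vertex 0.238 0.88 -3.362
vertex -0.796 1.196 -3.587
endloop
endfacet
facet normal -0.024 0.951 -0.309
outer loop
vertex -0.145 2.29 -2.334
vertex -0.021 1.954 -3.378
vertex -1.033 2.067 -2.951
endloop
endfacet
facet normal 0.013 0.608 0.793
outer loop
vertex 0.036 1.424 -1.673
vertex -0.145 2.29 -2.334
vertex -0.998 1.74 -1.898
endloop
endfacet
facet normal 0.212 -0.857 -0.469
outer loop
vertex 1.028 2.201 -1.048
vertex 0.595 2.403 -1.613
vertex 1.311 2.488 -1.445
endloop
endfacet
facet normal 0.721 0.206 0.662
outer loop
vertex 1.028 2.201 -1.048
vertex 1.311 2.488 -1.445
vertex 0.185 4.057 -0.707
endloop
endfacet
facet normal 0.212 -0.857 -0.470
outer loop
vertex 1.311 2.488 -1.445
vertex 0.595 2.403 -1.613
vertex 1.174 2.726 -1.941
endloop
endfacet
facet normal 0.822 0.568 0.046
outer loop
vertex 1.311 2.488 -1.445
vertex 1.174 2.726 -1.941
vertex 0.185 4.057 -0.707
endloop
endfacet
facet normal 0.212 -0.857 -0.469
outer loop
vertex 1.174 2.726 -1.941
vertex 0.595 2.403 -1.613
vertex 0.698 2.774 -2.244
endloop
endfacet
facet normal 0.399 0.765 -0.505
outer loop
vertex 1.174 2.726 -1.941
vertex 0.698 2.774 -2.244
vertex 0.185 4.057 -0.707
endloop
endfacet
facet normal 0.212 -0.857 -0.469
outer loop
vertex 0.698 2.774 -2.244
vertex 0.595 2.403 -1.613
vertex 0.162 2.605 -2.178
endloop
endfacet
facet normal -0.297 0.682 -0.668
outer loop
vertex 0.698 2.774 -2.244
vertex 0.162 2.605 -2.178
vertex 0.185 4.057 -0.707
endloop
endfacet
facet normal 0.212 -0.857 -0.469
outer loop
vertex 0.162 2.605 -2.178
vertex 0.595 2.403 -1.613
vertex -0.121 2.317 -1.78
endloop
endfacet
facet normal -0.863 0.366 -0.348
outer loop
vertex 0.162 2.605 -2.178
vertex -0.121 2.317 -1.78
vertex 0.185 4.057 -0.707
endloop
endfacet
facet normal 0.212 -0.857 -0.469
outer loop
vertex -0.121 2.317 -1.78
vertex 0.595 2.403 -1.613
vertex 0.016 2.08 -1.285
endloop
endfacet
facet normal -0.963 0.004 0.268
outer loop
vertex -0.121 2.317 -1.78
vertex 0.016 2.08 -1.285
vertex 0.185 4.057 -0.707
endloop
endfacet
facet normal 0.212 -0.857 -0.470
outer loop
vertex 0.016 2.08 -1.285
vertex 0.595 2.403 -1.613
vertex 0.491 2.031 -0.981
endloop
endfacet
facet normal -0.543 -0.193 0.817
outer loop
vertex 0.016 2.08 -1.285
vertex 0.491 2.031 -0.981
vertex 0.185 4.057 -0.707
endloop
endfacet
facet normal 0.213 -0.857 -0.469
outer loop
vertex 0.491 2.031 -0.981
vertex 0.595 2.403 -1.613
vertex 1.028 2.201 -1.048
endloop
endfacet
facet normal 0.157 -0.109 0.982
outer loop
vertex 0.491 2.031 -0.981
vertex 1.028 2.201 -1.048
vertex 0.185 4.057 -0.707
endloop
endfacet

endsolid


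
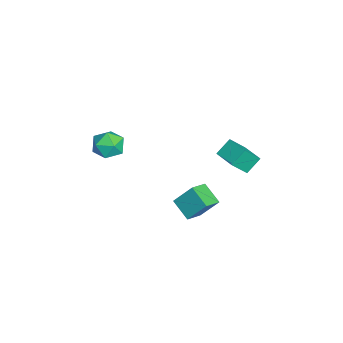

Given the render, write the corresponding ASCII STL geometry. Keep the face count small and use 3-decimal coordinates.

solid 
facet normal -0.427 0.624 0.654
outer loop
vertex -0.856 3.081 0.269
vertex 0.395 3.848 0.353
vertex -1.336 3.994 -0.915
endloop
endfacet
facet normal -0.851 -0.522 -0.057
outer loop
vertex -0.815 3.232 -1.713
vertex -0.856 3.081 0.269
vertex -1.336 3.994 -0.915
endloop
endfacet
facet normal -0.427 0.624 0.654
outer loop
vertex -1.336 3.994 -0.915
vertex 0.395 3.848 0.353
vertex -0.085 4.761 -0.831
endloop
endfacet
facet normal -0.306 0.581 -0.754
outer loop
vertex -0.085 4.761 -0.831
vertex -0.815 3.232 -1.713
vertex -1.336 3.994 -0.915
endloop
endfacet
facet normal 0.306 -0.581 0.754
outer loop
vertex -0.856 3.081 0.269
vertex 0.916 3.086 -0.445
vertex 0.395 3.848 0.353
endloop
endfacet
facet normal -0.851 -0.522 -0.057
outer loop
vertex -0.335 2.319 -0.529
vertex -0.856 3.081 0.269
vertex -0.815 3.232 -1.713
endloop
endfacet
facet normal 0.306 -0.581 0.754
outer loop
vertex -0.335 2.319 -0.529
vertex 0.916 3.086 -0.445
vertex -0.856 3.081 0.269
endloop
endfacet
facet normal 0.851 0.522 0.057
outer loop
vertex 0.395 3.848 0.353
vertex 0.916 3.086 -0.445
vertex -0.085 4.761 -0.831
endloop
endfacet
facet normal -0.306 0.581 -0.754
outer loop
vertex 0.436 3.999 -1.629
vertex -0.815 3.232 -1.713
vertex -0.085 4.761 -0.831
endloop
endfacet
facet normal 0.851 0.522 0.057
outer loop
vertex -0.085 4.761 -0.831
vertex 0.916 3.086 -0.445
vertex 0.436 3.999 -1.629
endloop
endfacet
facet normal 0.427 -0.624 -0.654
outer loop
vertex 0.436 3.999 -1.629
vertex -0.335 2.319 -0.529
vertex -0.815 3.232 -1.713
endloop
endfacet
facet normal 0.427 -0.624 -0.654
outer loop
vertex 0.916 3.086 -0.445
vertex -0.335 2.319 -0.529
vertex 0.436 3.999 -1.629
endloop
endfacet
facet normal -0.704 0.590 -0.396
outer loop
vertex 1.341 0.569 -2.847
vertex 1.483 1.598 -1.565
vertex 2.363 1.311 -3.557
endloop
endfacet
facet normal -0.087 -0.624 -0.777
outer loop
vertex 3.257 0.562 -3.055
vertex 1.341 0.569 -2.847
vertex 2.363 1.311 -3.557
endloop
endfacet
facet normal -0.704 0.590 -0.396
outer loop
vertex 2.363 1.311 -3.557
vertex 1.483 1.598 -1.565
vertex 2.506 2.341 -2.276
endloop
endfacet
facet normal 0.705 0.512 -0.491
outer loop
vertex 2.506 2.341 -2.276
vertex 3.257 0.562 -3.055
vertex 2.363 1.311 -3.557
endloop
endfacet
facet normal -0.705 -0.513 0.490
outer loop
vertex 1.341 0.569 -2.847
vertex 2.377 0.849 -1.063
vertex 1.483 1.598 -1.565
endloop
endfacet
facet normal -0.087 -0.624 -0.777
outer loop
vertex 2.234 -0.181 -2.344
vertex 1.341 0.569 -2.847
vertex 3.257 0.562 -3.055
endloop
endfacet
facet normal -0.706 -0.512 0.490
outer loop
vertex 2.234 -0.181 -2.344
vertex 2.377 0.849 -1.063
vertex 1.341 0.569 -2.847
endloop
endfacet
facet normal 0.087 0.624 0.777
outer loop
vertex 1.483 1.598 -1.565
vertex 2.377 0.849 -1.063
vertex 2.506 2.341 -2.276
endloop
endfacet
facet normal 0.706 0.512 -0.489
outer loop
vertex 3.399 1.591 -1.773
vertex 3.257 0.562 -3.055
vertex 2.506 2.341 -2.276
endloop
endfacet
facet normal 0.087 0.624 0.777
outer loop
vertex 2.506 2.341 -2.276
vertex 2.377 0.849 -1.063
vertex 3.399 1.591 -1.773
endloop
endfacet
facet normal 0.704 -0.590 0.396
outer loop
vertex 3.399 1.591 -1.773
vertex 2.234 -0.181 -2.344
vertex 3.257 0.562 -3.055
endloop
endfacet
facet normal 0.704 -0.590 0.396
outer loop
vertex 2.377 0.849 -1.063
vertex 2.234 -0.181 -2.344
vertex 3.399 1.591 -1.773
endloop
endfacet
facet normal -0.471 0.417 0.777
outer loop
vertex -3.956 -3.568 -1.506
vertex -3.104 -3.784 -0.874
vertex -3.156 -2.844 -1.41
endloop
endfacet
facet normal -0.673 0.721 0.164
outer loop
vertex -3.956 -3.568 -1.506
vertex -3.156 -2.844 -1.41
vertex -3.599 -3.036 -2.38
endloop
endfacet
facet normal -0.943 0.212 -0.256
outer loop
vertex -3.956 -3.568 -1.506
vertex -3.599 -3.036 -2.38
vertex -3.82 -4.095 -2.443
endloop
endfacet
facet normal -0.908 -0.407 0.097
outer loop
vertex -3.956 -3.568 -1.506
vertex -3.82 -4.095 -2.443
vertex -3.514 -4.557 -1.513
endloop
endfacet
facet normal -0.617 -0.281 0.735
outer loop
vertex -3.956 -3.568 -1.506
vertex -3.514 -4.557 -1.513
vertex -3.104 -3.784 -0.874
endloop
endfacet
facet normal -0.090 0.984 -0.154
outer loop
vertex -3.599 -3.036 -2.38
vertex -3.156 -2.844 -1.41
vertex -2.526 -2.923 -2.287
endloop
endfacet
facet normal 0.236 0.491 0.838
outer loop
vertex -3.156 -2.844 -1.41
vertex -3.104 -3.784 -0.874
vertex -2.22 -3.385 -1.357
endloop
endfacet
facet normal 0.000 -0.637 0.771
outer loop
vertex -3.104 -3.784 -0.874
vertex -3.514 -4.557 -1.513
vertex -2.441 -4.444 -1.42
endloop
endfacet
facet normal -0.472 -0.842 -0.263
outer loop
vertex -3.514 -4.557 -1.513
vertex -3.82 -4.095 -2.443
vertex -2.884 -4.636 -2.39
endloop
endfacet
facet normal -0.528 0.160 -0.834
outer loop
vertex -3.82 -4.095 -2.443
vertex -3.599 -3.036 -2.38
vertex -2.936 -3.696 -2.926
endloop
endfacet
facet normal 0.908 0.407 -0.097
outer loop
vertex -2.084 -3.912 -2.294
vertex -2.526 -2.923 -2.287
vertex -2.22 -3.385 -1.357
endloop
endfacet
facet normal 0.943 -0.212 0.256
outer loop
vertex -2.084 -3.912 -2.294
vertex -2.22 -3.385 -1.357
vertex -2.441 -4.444 -1.42
endloop
endfacet
facet normal 0.673 -0.721 -0.164
outer loop
vertex -2.084 -3.912 -2.294
vertex -2.441 -4.444 -1.42
vertex -2.884 -4.636 -2.39
endloop
endfacet
facet normal 0.471 -0.417 -0.777
outer loop
vertex -2.084 -3.912 -2.294
vertex -2.884 -4.636 -2.39
vertex -2.936 -3.696 -2.926
endloop
endfacet
facet normal 0.617 0.281 -0.735
outer loop
vertex -2.084 -3.912 -2.294
vertex -2.936 -3.696 -2.926
vertex -2.526 -2.923 -2.287
endloop
endfacet
facet normal 0.472 0.842 0.263
outer loop
vertex -2.22 -3.385 -1.357
vertex -2.526 -2.923 -2.287
vertex -3.156 -2.844 -1.41
endloop
endfacet
facet normal 0.528 -0.160 0.834
outer loop
vertex -2.441 -4.444 -1.42
vertex -2.22 -3.385 -1.357
vertex -3.104 -3.784 -0.874
endloop
endfacet
facet normal 0.090 -0.984 0.154
outer loop
vertex -2.884 -4.636 -2.39
vertex -2.441 -4.444 -1.42
vertex -3.514 -4.557 -1.513
endloop
endfacet
facet normal -0.236 -0.491 -0.838
outer loop
vertex -2.936 -3.696 -2.926
vertex -2.884 -4.636 -2.39
vertex -3.82 -4.095 -2.443
endloop
endfacet
facet normal -0.000 0.637 -0.771
outer loop
vertex -2.526 -2.923 -2.287
vertex -2.936 -3.696 -2.926
vertex -3.599 -3.036 -2.38
endloop
endfacet

endsolid


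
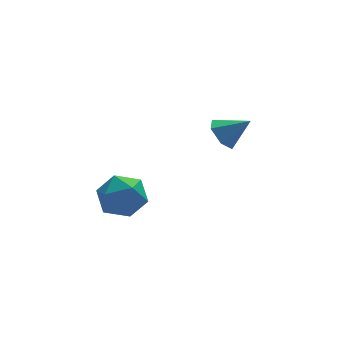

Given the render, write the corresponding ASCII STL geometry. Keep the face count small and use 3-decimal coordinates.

solid 
facet normal -0.784 0.346 -0.516
outer loop
vertex -4.139 -2.79 -0.114
vertex -4.773 -3.805 0.17
vertex -4.824 -2.821 0.907
endloop
endfacet
facet normal -0.402 0.883 -0.243
outer loop
vertex -4.139 -2.79 -0.114
vertex -4.824 -2.821 0.907
vertex -3.707 -2.306 0.931
endloop
endfacet
facet normal 0.264 0.829 -0.493
outer loop
vertex -4.139 -2.79 -0.114
vertex -3.707 -2.306 0.931
vertex -2.966 -2.971 0.209
endloop
endfacet
facet normal 0.293 0.259 -0.920
outer loop
vertex -4.139 -2.79 -0.114
vertex -2.966 -2.971 0.209
vertex -3.625 -3.897 -0.262
endloop
endfacet
facet normal -0.355 -0.040 -0.934
outer loop
vertex -4.139 -2.79 -0.114
vertex -3.625 -3.897 -0.262
vertex -4.773 -3.805 0.17
endloop
endfacet
facet normal -0.379 0.800 0.466
outer loop
vertex -3.707 -2.306 0.931
vertex -4.824 -2.821 0.907
vertex -4.075 -3.023 1.862
endloop
endfacet
facet normal -0.997 -0.069 0.024
outer loop
vertex -4.824 -2.821 0.907
vertex -4.773 -3.805 0.17
vertex -4.734 -3.949 1.391
endloop
endfacet
facet normal -0.302 -0.694 -0.654
outer loop
vertex -4.773 -3.805 0.17
vertex -3.625 -3.897 -0.262
vertex -3.993 -4.614 0.669
endloop
endfacet
facet normal 0.747 -0.211 -0.630
outer loop
vertex -3.625 -3.897 -0.262
vertex -2.966 -2.971 0.209
vertex -2.876 -4.099 0.693
endloop
endfacet
facet normal 0.699 0.712 0.062
outer loop
vertex -2.966 -2.971 0.209
vertex -3.707 -2.306 0.931
vertex -2.927 -3.115 1.43
endloop
endfacet
facet normal -0.293 -0.259 0.920
outer loop
vertex -3.561 -4.13 1.714
vertex -4.075 -3.023 1.862
vertex -4.734 -3.949 1.391
endloop
endfacet
facet normal -0.264 -0.829 0.493
outer loop
vertex -3.561 -4.13 1.714
vertex -4.734 -3.949 1.391
vertex -3.993 -4.614 0.669
endloop
endfacet
facet normal 0.402 -0.883 0.243
outer loop
vertex -3.561 -4.13 1.714
vertex -3.993 -4.614 0.669
vertex -2.876 -4.099 0.693
endloop
endfacet
facet normal 0.784 -0.346 0.516
outer loop
vertex -3.561 -4.13 1.714
vertex -2.876 -4.099 0.693
vertex -2.927 -3.115 1.43
endloop
endfacet
facet normal 0.355 0.040 0.934
outer loop
vertex -3.561 -4.13 1.714
vertex -2.927 -3.115 1.43
vertex -4.075 -3.023 1.862
endloop
endfacet
facet normal -0.747 0.211 0.630
outer loop
vertex -4.734 -3.949 1.391
vertex -4.075 -3.023 1.862
vertex -4.824 -2.821 0.907
endloop
endfacet
facet normal -0.699 -0.712 -0.062
outer loop
vertex -3.993 -4.614 0.669
vertex -4.734 -3.949 1.391
vertex -4.773 -3.805 0.17
endloop
endfacet
facet normal 0.379 -0.800 -0.466
outer loop
vertex -2.876 -4.099 0.693
vertex -3.993 -4.614 0.669
vertex -3.625 -3.897 -0.262
endloop
endfacet
facet normal 0.997 0.069 -0.024
outer loop
vertex -2.927 -3.115 1.43
vertex -2.876 -4.099 0.693
vertex -2.966 -2.971 0.209
endloop
endfacet
facet normal 0.302 0.694 0.654
outer loop
vertex -4.075 -3.023 1.862
vertex -2.927 -3.115 1.43
vertex -3.707 -2.306 0.931
endloop
endfacet
facet normal -0.753 0.272 -0.599
outer loop
vertex 1.865 -1.029 1.767
vertex 1.267 -1.279 2.405
vertex 1.586 -0.427 2.391
endloop
endfacet
facet normal 0.861 0.500 -0.097
outer loop
vertex 1.865 -1.029 1.767
vertex 1.586 -0.427 2.391
vertex 2.433 -1.701 3.335
endloop
endfacet
facet normal -0.753 0.272 -0.599
outer loop
vertex 1.586 -0.427 2.391
vertex 1.267 -1.279 2.405
vertex 0.988 -0.678 3.029
endloop
endfacet
facet normal 0.364 0.699 0.616
outer loop
vertex 1.586 -0.427 2.391
vertex 0.988 -0.678 3.029
vertex 2.433 -1.701 3.335
endloop
endfacet
facet normal -0.752 0.273 -0.599
outer loop
vertex 0.988 -0.678 3.029
vertex 1.267 -1.279 2.405
vertex 0.668 -1.529 3.043
endloop
endfacet
facet normal -0.156 0.075 0.985
outer loop
vertex 0.988 -0.678 3.029
vertex 0.668 -1.529 3.043
vertex 2.433 -1.701 3.335
endloop
endfacet
facet normal -0.752 0.272 -0.600
outer loop
vertex 0.668 -1.529 3.043
vertex 1.267 -1.279 2.405
vertex 0.947 -2.131 2.42
endloop
endfacet
facet normal -0.179 -0.746 0.641
outer loop
vertex 0.668 -1.529 3.043
vertex 0.947 -2.131 2.42
vertex 2.433 -1.701 3.335
endloop
endfacet
facet normal -0.752 0.272 -0.600
outer loop
vertex 0.947 -2.131 2.42
vertex 1.267 -1.279 2.405
vertex 1.546 -1.881 1.782
endloop
endfacet
facet normal 0.318 -0.945 -0.072
outer loop
vertex 0.947 -2.131 2.42
vertex 1.546 -1.881 1.782
vertex 2.433 -1.701 3.335
endloop
endfacet
facet normal -0.753 0.271 -0.599
outer loop
vertex 1.546 -1.881 1.782
vertex 1.267 -1.279 2.405
vertex 1.865 -1.029 1.767
endloop
endfacet
facet normal 0.838 -0.321 -0.441
outer loop
vertex 1.546 -1.881 1.782
vertex 1.865 -1.029 1.767
vertex 2.433 -1.701 3.335
endloop
endfacet

endsolid


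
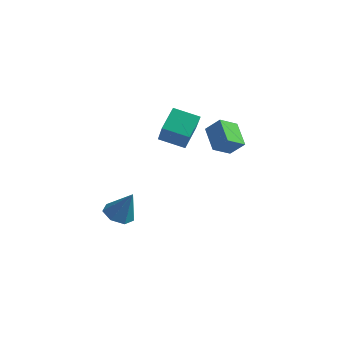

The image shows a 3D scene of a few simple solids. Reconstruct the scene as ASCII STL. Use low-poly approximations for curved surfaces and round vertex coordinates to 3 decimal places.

solid 
facet normal -0.440 -0.072 -0.895
outer loop
vertex 2.068 -3.043 -0.84
vertex 1.445 -3.212 -0.52
vertex 1.698 -2.561 -0.697
endloop
endfacet
facet normal 0.796 0.605 0.021
outer loop
vertex 2.068 -3.043 -0.84
vertex 1.698 -2.561 -0.697
vertex 2.075 -3.108 0.76
endloop
endfacet
facet normal -0.439 -0.073 -0.895
outer loop
vertex 1.698 -2.561 -0.697
vertex 1.445 -3.212 -0.52
vertex 1.137 -2.569 -0.421
endloop
endfacet
facet normal 0.142 0.938 0.316
outer loop
vertex 1.698 -2.561 -0.697
vertex 1.137 -2.569 -0.421
vertex 2.075 -3.108 0.76
endloop
endfacet
facet normal -0.441 -0.073 -0.895
outer loop
vertex 1.137 -2.569 -0.421
vertex 1.445 -3.212 -0.52
vertex 0.809 -3.06 -0.219
endloop
endfacet
facet normal -0.481 0.588 0.650
outer loop
vertex 1.137 -2.569 -0.421
vertex 0.809 -3.06 -0.219
vertex 2.075 -3.108 0.76
endloop
endfacet
facet normal -0.441 -0.071 -0.895
outer loop
vertex 0.809 -3.06 -0.219
vertex 1.445 -3.212 -0.52
vertex 0.96 -3.666 -0.245
endloop
endfacet
facet normal -0.606 -0.184 0.774
outer loop
vertex 0.809 -3.06 -0.219
vertex 0.96 -3.666 -0.245
vertex 2.075 -3.108 0.76
endloop
endfacet
facet normal -0.440 -0.073 -0.895
outer loop
vertex 0.96 -3.666 -0.245
vertex 1.445 -3.212 -0.52
vertex 1.476 -3.93 -0.477
endloop
endfacet
facet normal -0.139 -0.793 0.594
outer loop
vertex 0.96 -3.666 -0.245
vertex 1.476 -3.93 -0.477
vertex 2.075 -3.108 0.76
endloop
endfacet
facet normal -0.440 -0.073 -0.895
outer loop
vertex 1.476 -3.93 -0.477
vertex 1.445 -3.212 -0.52
vertex 1.97 -3.653 -0.742
endloop
endfacet
facet normal 0.571 -0.784 0.245
outer loop
vertex 1.476 -3.93 -0.477
vertex 1.97 -3.653 -0.742
vertex 2.075 -3.108 0.76
endloop
endfacet
facet normal -0.440 -0.073 -0.895
outer loop
vertex 1.97 -3.653 -0.742
vertex 1.445 -3.212 -0.52
vertex 2.068 -3.043 -0.84
endloop
endfacet
facet normal 0.987 -0.160 -0.011
outer loop
vertex 1.97 -3.653 -0.742
vertex 2.068 -3.043 -0.84
vertex 2.075 -3.108 0.76
endloop
endfacet
facet normal -0.684 -0.100 -0.722
outer loop
vertex 2.776 2.065 2.175
vertex 3.219 2.844 1.647
vertex 3.558 1.201 1.554
endloop
endfacet
facet normal -0.425 -0.750 0.507
outer loop
vertex 4.201 1.296 2.233
vertex 2.776 2.065 2.175
vertex 3.558 1.201 1.554
endloop
endfacet
facet normal -0.684 -0.100 -0.722
outer loop
vertex 3.558 1.201 1.554
vertex 3.219 2.844 1.647
vertex 4.0 1.98 1.027
endloop
endfacet
facet normal 0.593 -0.654 -0.470
outer loop
vertex 4.0 1.98 1.027
vertex 4.201 1.296 2.233
vertex 3.558 1.201 1.554
endloop
endfacet
facet normal -0.592 0.655 0.469
outer loop
vertex 2.776 2.065 2.175
vertex 3.862 2.939 2.326
vertex 3.219 2.844 1.647
endloop
endfacet
facet normal -0.425 -0.749 0.508
outer loop
vertex 3.42 2.16 2.853
vertex 2.776 2.065 2.175
vertex 4.201 1.296 2.233
endloop
endfacet
facet normal -0.592 0.654 0.471
outer loop
vertex 3.42 2.16 2.853
vertex 3.862 2.939 2.326
vertex 2.776 2.065 2.175
endloop
endfacet
facet normal 0.426 0.749 -0.508
outer loop
vertex 3.219 2.844 1.647
vertex 3.862 2.939 2.326
vertex 4.0 1.98 1.027
endloop
endfacet
facet normal 0.592 -0.655 -0.470
outer loop
vertex 4.644 2.075 1.705
vertex 4.201 1.296 2.233
vertex 4.0 1.98 1.027
endloop
endfacet
facet normal 0.424 0.749 -0.508
outer loop
vertex 4.0 1.98 1.027
vertex 3.862 2.939 2.326
vertex 4.644 2.075 1.705
endloop
endfacet
facet normal 0.684 0.100 0.722
outer loop
vertex 4.644 2.075 1.705
vertex 3.42 2.16 2.853
vertex 4.201 1.296 2.233
endloop
endfacet
facet normal 0.684 0.100 0.722
outer loop
vertex 3.862 2.939 2.326
vertex 3.42 2.16 2.853
vertex 4.644 2.075 1.705
endloop
endfacet
facet normal -0.379 0.483 -0.789
outer loop
vertex 0.709 2.741 1.931
vertex 1.874 3.02 1.542
vertex 0.741 1.64 1.242
endloop
endfacet
facet normal -0.925 -0.221 0.309
outer loop
vertex 1.306 0.92 2.418
vertex 0.709 2.741 1.931
vertex 0.741 1.64 1.242
endloop
endfacet
facet normal -0.379 0.483 -0.789
outer loop
vertex 0.741 1.64 1.242
vertex 1.874 3.02 1.542
vertex 1.907 1.918 0.852
endloop
endfacet
facet normal 0.025 -0.847 -0.531
outer loop
vertex 1.907 1.918 0.852
vertex 1.306 0.92 2.418
vertex 0.741 1.64 1.242
endloop
endfacet
facet normal -0.026 0.847 0.531
outer loop
vertex 0.709 2.741 1.931
vertex 2.439 2.3 2.718
vertex 1.874 3.02 1.542
endloop
endfacet
facet normal -0.925 -0.221 0.308
outer loop
vertex 1.273 2.022 3.108
vertex 0.709 2.741 1.931
vertex 1.306 0.92 2.418
endloop
endfacet
facet normal -0.025 0.848 0.530
outer loop
vertex 1.273 2.022 3.108
vertex 2.439 2.3 2.718
vertex 0.709 2.741 1.931
endloop
endfacet
facet normal 0.925 0.221 -0.309
outer loop
vertex 1.874 3.02 1.542
vertex 2.439 2.3 2.718
vertex 1.907 1.918 0.852
endloop
endfacet
facet normal 0.026 -0.848 -0.530
outer loop
vertex 2.471 1.199 2.029
vertex 1.306 0.92 2.418
vertex 1.907 1.918 0.852
endloop
endfacet
facet normal 0.925 0.220 -0.309
outer loop
vertex 1.907 1.918 0.852
vertex 2.439 2.3 2.718
vertex 2.471 1.199 2.029
endloop
endfacet
facet normal 0.379 -0.483 0.789
outer loop
vertex 2.471 1.199 2.029
vertex 1.273 2.022 3.108
vertex 1.306 0.92 2.418
endloop
endfacet
facet normal 0.379 -0.483 0.789
outer loop
vertex 2.439 2.3 2.718
vertex 1.273 2.022 3.108
vertex 2.471 1.199 2.029
endloop
endfacet

endsolid


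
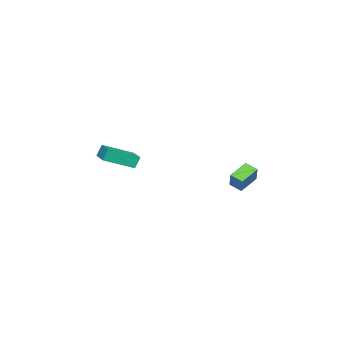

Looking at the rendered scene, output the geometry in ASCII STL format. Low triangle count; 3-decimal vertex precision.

solid 
facet normal -0.527 -0.202 -0.826
outer loop
vertex 2.73 2.557 -2.952
vertex 1.662 3.075 -2.397
vertex 2.925 3.283 -3.254
endloop
endfacet
facet normal 0.815 -0.395 -0.424
outer loop
vertex 3.558 3.525 -2.263
vertex 2.73 2.557 -2.952
vertex 2.925 3.283 -3.254
endloop
endfacet
facet normal -0.527 -0.201 -0.826
outer loop
vertex 2.925 3.283 -3.254
vertex 1.662 3.075 -2.397
vertex 1.857 3.801 -2.698
endloop
endfacet
facet normal 0.241 0.896 -0.373
outer loop
vertex 1.857 3.801 -2.698
vertex 3.558 3.525 -2.263
vertex 2.925 3.283 -3.254
endloop
endfacet
facet normal -0.241 -0.896 0.373
outer loop
vertex 2.73 2.557 -2.952
vertex 2.295 3.317 -1.406
vertex 1.662 3.075 -2.397
endloop
endfacet
facet normal 0.815 -0.395 -0.424
outer loop
vertex 3.363 2.799 -1.962
vertex 2.73 2.557 -2.952
vertex 3.558 3.525 -2.263
endloop
endfacet
facet normal -0.241 -0.896 0.373
outer loop
vertex 3.363 2.799 -1.962
vertex 2.295 3.317 -1.406
vertex 2.73 2.557 -2.952
endloop
endfacet
facet normal -0.815 0.395 0.424
outer loop
vertex 1.662 3.075 -2.397
vertex 2.295 3.317 -1.406
vertex 1.857 3.801 -2.698
endloop
endfacet
facet normal 0.241 0.896 -0.373
outer loop
vertex 2.49 4.043 -1.708
vertex 3.558 3.525 -2.263
vertex 1.857 3.801 -2.698
endloop
endfacet
facet normal -0.815 0.395 0.424
outer loop
vertex 1.857 3.801 -2.698
vertex 2.295 3.317 -1.406
vertex 2.49 4.043 -1.708
endloop
endfacet
facet normal 0.527 0.201 0.826
outer loop
vertex 2.49 4.043 -1.708
vertex 3.363 2.799 -1.962
vertex 3.558 3.525 -2.263
endloop
endfacet
facet normal 0.527 0.202 0.825
outer loop
vertex 2.295 3.317 -1.406
vertex 3.363 2.799 -1.962
vertex 2.49 4.043 -1.708
endloop
endfacet
facet normal -0.783 -0.617 -0.080
outer loop
vertex 2.581 -4.875 -0.986
vertex 1.511 -3.411 -1.805
vertex 2.838 -5.104 -1.73
endloop
endfacet
facet normal 0.538 -0.735 0.412
outer loop
vertex 3.769 -4.369 -1.635
vertex 2.581 -4.875 -0.986
vertex 2.838 -5.104 -1.73
endloop
endfacet
facet normal -0.783 -0.617 -0.079
outer loop
vertex 2.838 -5.104 -1.73
vertex 1.511 -3.411 -1.805
vertex 1.767 -3.64 -2.55
endloop
endfacet
facet normal 0.313 -0.279 -0.908
outer loop
vertex 1.767 -3.64 -2.55
vertex 3.769 -4.369 -1.635
vertex 2.838 -5.104 -1.73
endloop
endfacet
facet normal -0.313 0.279 0.908
outer loop
vertex 2.581 -4.875 -0.986
vertex 2.442 -2.676 -1.71
vertex 1.511 -3.411 -1.805
endloop
endfacet
facet normal 0.538 -0.736 0.411
outer loop
vertex 3.513 -4.14 -0.89
vertex 2.581 -4.875 -0.986
vertex 3.769 -4.369 -1.635
endloop
endfacet
facet normal -0.314 0.279 0.908
outer loop
vertex 3.513 -4.14 -0.89
vertex 2.442 -2.676 -1.71
vertex 2.581 -4.875 -0.986
endloop
endfacet
facet normal -0.539 0.735 -0.411
outer loop
vertex 1.511 -3.411 -1.805
vertex 2.442 -2.676 -1.71
vertex 1.767 -3.64 -2.55
endloop
endfacet
facet normal 0.313 -0.279 -0.908
outer loop
vertex 2.699 -2.905 -2.454
vertex 3.769 -4.369 -1.635
vertex 1.767 -3.64 -2.55
endloop
endfacet
facet normal -0.538 0.736 -0.412
outer loop
vertex 1.767 -3.64 -2.55
vertex 2.442 -2.676 -1.71
vertex 2.699 -2.905 -2.454
endloop
endfacet
facet normal 0.783 0.617 0.079
outer loop
vertex 2.699 -2.905 -2.454
vertex 3.513 -4.14 -0.89
vertex 3.769 -4.369 -1.635
endloop
endfacet
facet normal 0.783 0.617 0.080
outer loop
vertex 2.442 -2.676 -1.71
vertex 3.513 -4.14 -0.89
vertex 2.699 -2.905 -2.454
endloop
endfacet

endsolid


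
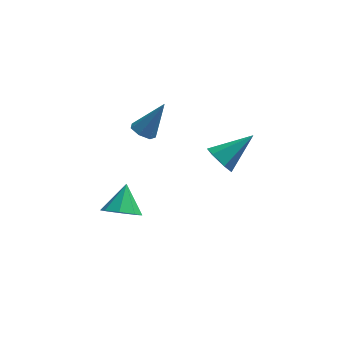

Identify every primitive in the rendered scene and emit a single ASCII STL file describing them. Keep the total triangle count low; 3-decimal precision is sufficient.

solid 
facet normal -0.506 -0.220 -0.834
outer loop
vertex -0.841 0.797 1.616
vertex -1.4 0.915 1.924
vertex -1.027 1.328 1.589
endloop
endfacet
facet normal 0.912 0.306 -0.274
outer loop
vertex -0.841 0.797 1.616
vertex -1.027 1.328 1.589
vertex -0.46 1.325 3.476
endloop
endfacet
facet normal -0.505 -0.220 -0.834
outer loop
vertex -1.027 1.328 1.589
vertex -1.4 0.915 1.924
vertex -1.495 1.549 1.814
endloop
endfacet
facet normal 0.380 0.918 -0.113
outer loop
vertex -1.027 1.328 1.589
vertex -1.495 1.549 1.814
vertex -0.46 1.325 3.476
endloop
endfacet
facet normal -0.506 -0.220 -0.834
outer loop
vertex -1.495 1.549 1.814
vertex -1.4 0.915 1.924
vertex -1.891 1.293 2.122
endloop
endfacet
facet normal -0.325 0.889 0.322
outer loop
vertex -1.495 1.549 1.814
vertex -1.891 1.293 2.122
vertex -0.46 1.325 3.476
endloop
endfacet
facet normal -0.506 -0.221 -0.833
outer loop
vertex -1.891 1.293 2.122
vertex -1.4 0.915 1.924
vertex -1.918 0.752 2.282
endloop
endfacet
facet normal -0.670 0.241 0.702
outer loop
vertex -1.891 1.293 2.122
vertex -1.918 0.752 2.282
vertex -0.46 1.325 3.476
endloop
endfacet
facet normal -0.506 -0.221 -0.833
outer loop
vertex -1.918 0.752 2.282
vertex -1.4 0.915 1.924
vertex -1.555 0.335 2.172
endloop
endfacet
facet normal -0.396 -0.540 0.743
outer loop
vertex -1.918 0.752 2.282
vertex -1.555 0.335 2.172
vertex -0.46 1.325 3.476
endloop
endfacet
facet normal -0.508 -0.220 -0.833
outer loop
vertex -1.555 0.335 2.172
vertex -1.4 0.915 1.924
vertex -1.076 0.354 1.875
endloop
endfacet
facet normal 0.290 -0.864 0.412
outer loop
vertex -1.555 0.335 2.172
vertex -1.076 0.354 1.875
vertex -0.46 1.325 3.476
endloop
endfacet
facet normal -0.506 -0.219 -0.834
outer loop
vertex -1.076 0.354 1.875
vertex -1.4 0.915 1.924
vertex -0.841 0.797 1.616
endloop
endfacet
facet normal 0.873 -0.487 -0.041
outer loop
vertex -1.076 0.354 1.875
vertex -0.841 0.797 1.616
vertex -0.46 1.325 3.476
endloop
endfacet
facet normal -0.742 -0.392 -0.543
outer loop
vertex 2.486 0.139 -0.17
vertex 1.947 0.568 0.257
vertex 2.273 0.881 -0.415
endloop
endfacet
facet normal 0.827 0.053 -0.560
outer loop
vertex 2.486 0.139 -0.17
vertex 2.273 0.881 -0.415
vertex 3.433 1.352 1.343
endloop
endfacet
facet normal -0.743 -0.392 -0.543
outer loop
vertex 2.273 0.881 -0.415
vertex 1.947 0.568 0.257
vertex 1.735 1.31 0.012
endloop
endfacet
facet normal 0.322 0.840 -0.438
outer loop
vertex 2.273 0.881 -0.415
vertex 1.735 1.31 0.012
vertex 3.433 1.352 1.343
endloop
endfacet
facet normal -0.743 -0.392 -0.543
outer loop
vertex 1.735 1.31 0.012
vertex 1.947 0.568 0.257
vertex 1.409 0.997 0.684
endloop
endfacet
facet normal -0.259 0.918 0.302
outer loop
vertex 1.735 1.31 0.012
vertex 1.409 0.997 0.684
vertex 3.433 1.352 1.343
endloop
endfacet
facet normal -0.743 -0.392 -0.543
outer loop
vertex 1.409 0.997 0.684
vertex 1.947 0.568 0.257
vertex 1.621 0.255 0.929
endloop
endfacet
facet normal -0.336 0.208 0.919
outer loop
vertex 1.409 0.997 0.684
vertex 1.621 0.255 0.929
vertex 3.433 1.352 1.343
endloop
endfacet
facet normal -0.743 -0.392 -0.543
outer loop
vertex 1.621 0.255 0.929
vertex 1.947 0.568 0.257
vertex 2.159 -0.174 0.503
endloop
endfacet
facet normal 0.169 -0.580 0.797
outer loop
vertex 1.621 0.255 0.929
vertex 2.159 -0.174 0.503
vertex 3.433 1.352 1.343
endloop
endfacet
facet normal -0.742 -0.392 -0.543
outer loop
vertex 2.159 -0.174 0.503
vertex 1.947 0.568 0.257
vertex 2.486 0.139 -0.17
endloop
endfacet
facet normal 0.750 -0.659 0.058
outer loop
vertex 2.159 -0.174 0.503
vertex 2.486 0.139 -0.17
vertex 3.433 1.352 1.343
endloop
endfacet
facet normal -0.131 -0.703 -0.699
outer loop
vertex -1.68 0.577 -3.737
vertex -2.382 0.195 -3.222
vertex -2.33 0.859 -3.899
endloop
endfacet
facet normal 0.437 0.865 -0.247
outer loop
vertex -1.68 0.577 -3.737
vertex -2.33 0.859 -3.899
vertex -2.178 1.285 -2.138
endloop
endfacet
facet normal -0.131 -0.703 -0.699
outer loop
vertex -2.33 0.859 -3.899
vertex -2.382 0.195 -3.222
vertex -3.01 0.753 -3.665
endloop
endfacet
facet normal -0.221 0.952 -0.211
outer loop
vertex -2.33 0.859 -3.899
vertex -3.01 0.753 -3.665
vertex -2.178 1.285 -2.138
endloop
endfacet
facet normal -0.131 -0.703 -0.699
outer loop
vertex -3.01 0.753 -3.665
vertex -2.382 0.195 -3.222
vertex -3.322 0.32 -3.171
endloop
endfacet
facet normal -0.713 0.685 0.150
outer loop
vertex -3.01 0.753 -3.665
vertex -3.322 0.32 -3.171
vertex -2.178 1.285 -2.138
endloop
endfacet
facet normal -0.131 -0.703 -0.699
outer loop
vertex -3.322 0.32 -3.171
vertex -2.382 0.195 -3.222
vertex -3.083 -0.186 -2.707
endloop
endfacet
facet normal -0.749 0.219 0.625
outer loop
vertex -3.322 0.32 -3.171
vertex -3.083 -0.186 -2.707
vertex -2.178 1.285 -2.138
endloop
endfacet
facet normal -0.132 -0.703 -0.699
outer loop
vertex -3.083 -0.186 -2.707
vertex -2.382 0.195 -3.222
vertex -2.433 -0.469 -2.545
endloop
endfacet
facet normal -0.308 -0.172 0.936
outer loop
vertex -3.083 -0.186 -2.707
vertex -2.433 -0.469 -2.545
vertex -2.178 1.285 -2.138
endloop
endfacet
facet normal -0.131 -0.703 -0.699
outer loop
vertex -2.433 -0.469 -2.545
vertex -2.382 0.195 -3.222
vertex -1.753 -0.363 -2.779
endloop
endfacet
facet normal 0.350 -0.260 0.900
outer loop
vertex -2.433 -0.469 -2.545
vertex -1.753 -0.363 -2.779
vertex -2.178 1.285 -2.138
endloop
endfacet
facet normal -0.131 -0.703 -0.699
outer loop
vertex -1.753 -0.363 -2.779
vertex -2.382 0.195 -3.222
vertex -1.441 0.07 -3.273
endloop
endfacet
facet normal 0.842 0.008 0.539
outer loop
vertex -1.753 -0.363 -2.779
vertex -1.441 0.07 -3.273
vertex -2.178 1.285 -2.138
endloop
endfacet
facet normal -0.131 -0.702 -0.700
outer loop
vertex -1.441 0.07 -3.273
vertex -2.382 0.195 -3.222
vertex -1.68 0.577 -3.737
endloop
endfacet
facet normal 0.879 0.473 0.064
outer loop
vertex -1.441 0.07 -3.273
vertex -1.68 0.577 -3.737
vertex -2.178 1.285 -2.138
endloop
endfacet

endsolid
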